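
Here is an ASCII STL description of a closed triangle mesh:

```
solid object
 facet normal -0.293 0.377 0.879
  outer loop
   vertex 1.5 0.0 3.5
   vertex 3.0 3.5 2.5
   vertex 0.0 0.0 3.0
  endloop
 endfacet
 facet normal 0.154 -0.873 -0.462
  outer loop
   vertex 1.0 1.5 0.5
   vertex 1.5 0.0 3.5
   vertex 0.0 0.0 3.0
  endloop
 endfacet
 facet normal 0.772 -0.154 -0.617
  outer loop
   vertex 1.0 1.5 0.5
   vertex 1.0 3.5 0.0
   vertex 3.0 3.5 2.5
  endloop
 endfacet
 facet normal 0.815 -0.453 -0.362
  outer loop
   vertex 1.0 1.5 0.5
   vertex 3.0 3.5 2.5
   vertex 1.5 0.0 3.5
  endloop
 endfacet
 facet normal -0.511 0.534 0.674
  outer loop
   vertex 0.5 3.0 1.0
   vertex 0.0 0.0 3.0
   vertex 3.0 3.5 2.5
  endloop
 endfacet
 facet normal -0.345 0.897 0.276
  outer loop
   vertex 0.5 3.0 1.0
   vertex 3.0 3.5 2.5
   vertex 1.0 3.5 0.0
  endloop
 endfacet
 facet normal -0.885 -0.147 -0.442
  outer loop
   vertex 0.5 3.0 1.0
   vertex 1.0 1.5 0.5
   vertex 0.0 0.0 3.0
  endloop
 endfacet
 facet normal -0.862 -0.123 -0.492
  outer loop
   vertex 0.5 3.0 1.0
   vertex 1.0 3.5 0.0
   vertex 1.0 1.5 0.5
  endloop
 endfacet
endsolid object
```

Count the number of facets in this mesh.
8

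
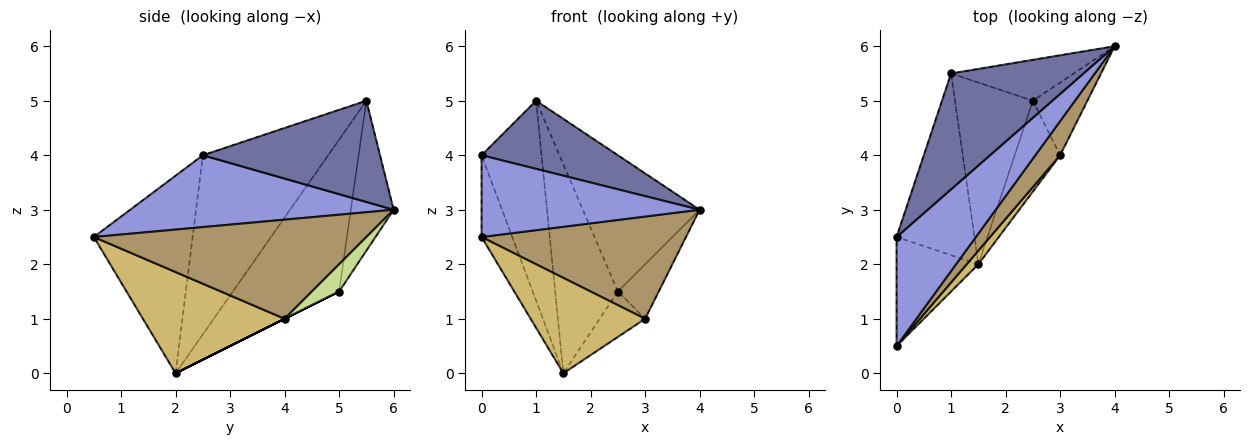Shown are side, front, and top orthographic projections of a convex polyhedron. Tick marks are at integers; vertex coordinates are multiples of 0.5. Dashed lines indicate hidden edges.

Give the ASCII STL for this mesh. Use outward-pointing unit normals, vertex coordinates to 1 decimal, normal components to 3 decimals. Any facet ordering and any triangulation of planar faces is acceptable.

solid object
 facet normal 0.550 -0.423 0.720
  outer loop
   vertex 1.0 5.5 5.0
   vertex 0.0 2.5 4.0
   vertex 4.0 6.0 3.0
  endloop
 endfacet
 facet normal -0.840 0.402 -0.365
  outer loop
   vertex 1.5 2.0 0.0
   vertex 0.0 2.5 4.0
   vertex 1.0 5.5 5.0
  endloop
 endfacet
 facet normal 0.587 -0.486 0.648
  outer loop
   vertex 0.0 0.5 2.5
   vertex 4.0 6.0 3.0
   vertex 0.0 2.5 4.0
  endloop
 endfacet
 facet normal -0.888 0.276 -0.368
  outer loop
   vertex 0.0 0.5 2.5
   vertex 0.0 2.5 4.0
   vertex 1.5 2.0 0.0
  endloop
 endfacet
 facet normal -0.331 0.904 -0.271
  outer loop
   vertex 2.5 5.0 1.5
   vertex 1.0 5.5 5.0
   vertex 4.0 6.0 3.0
  endloop
 endfacet
 facet normal -0.788 0.465 -0.404
  outer loop
   vertex 2.5 5.0 1.5
   vertex 1.5 2.0 0.0
   vertex 1.0 5.5 5.0
  endloop
 endfacet
 facet normal 0.371 0.557 -0.743
  outer loop
   vertex 3.0 4.0 1.0
   vertex 2.5 5.0 1.5
   vertex 4.0 6.0 3.0
  endloop
 endfacet
 facet normal 0.000 0.447 -0.894
  outer loop
   vertex 3.0 4.0 1.0
   vertex 1.5 2.0 0.0
   vertex 2.5 5.0 1.5
  endloop
 endfacet
 facet normal 0.784 -0.588 0.196
  outer loop
   vertex 3.0 4.0 1.0
   vertex 4.0 6.0 3.0
   vertex 0.0 0.5 2.5
  endloop
 endfacet
 facet normal 0.775 -0.626 0.089
  outer loop
   vertex 3.0 4.0 1.0
   vertex 0.0 0.5 2.5
   vertex 1.5 2.0 0.0
  endloop
 endfacet
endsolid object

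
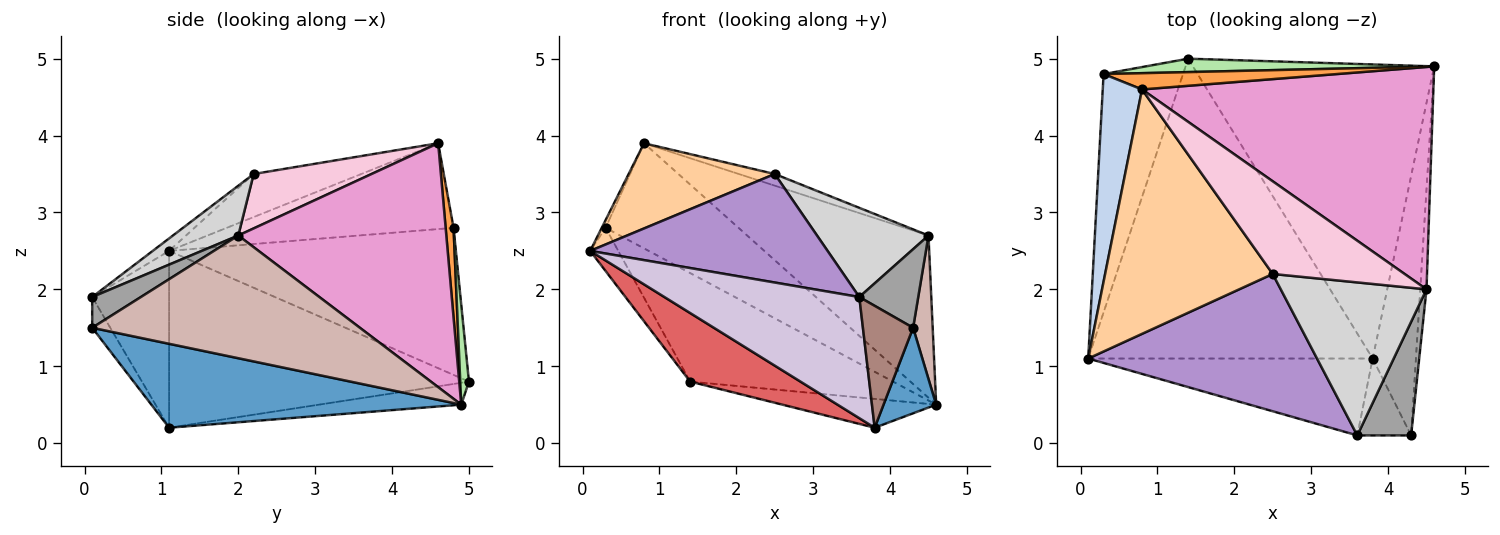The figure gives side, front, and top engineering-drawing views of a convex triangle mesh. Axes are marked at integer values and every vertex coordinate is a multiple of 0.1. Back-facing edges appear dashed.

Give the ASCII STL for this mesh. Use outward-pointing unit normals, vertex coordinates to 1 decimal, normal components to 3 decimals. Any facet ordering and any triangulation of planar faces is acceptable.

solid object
 facet normal 0.879 -0.149 -0.453
  outer loop
   vertex 3.8 1.1 0.2
   vertex 4.6 4.9 0.5
   vertex 4.3 0.1 1.5
  endloop
 endfacet
 facet normal -0.909 0.015 0.416
  outer loop
   vertex 0.3 4.8 2.8
   vertex 0.1 1.1 2.5
   vertex 0.8 4.6 3.9
  endloop
 endfacet
 facet normal 0.059 0.987 0.153
  outer loop
   vertex 0.3 4.8 2.8
   vertex 0.8 4.6 3.9
   vertex 4.6 4.9 0.5
  endloop
 endfacet
 facet normal -0.236 -0.320 0.918
  outer loop
   vertex 2.5 2.2 3.5
   vertex 0.8 4.6 3.9
   vertex 0.1 1.1 2.5
  endloop
 endfacet
 facet normal -0.090 0.097 -0.991
  outer loop
   vertex 1.4 5.0 0.8
   vertex 4.6 4.9 0.5
   vertex 3.8 1.1 0.2
  endloop
 endfacet
 facet normal 0.042 0.992 0.123
  outer loop
   vertex 1.4 5.0 0.8
   vertex 0.3 4.8 2.8
   vertex 4.6 4.9 0.5
  endloop
 endfacet
 facet normal -0.518 -0.191 -0.834
  outer loop
   vertex 1.4 5.0 0.8
   vertex 3.8 1.1 0.2
   vertex 0.1 1.1 2.5
  endloop
 endfacet
 facet normal -0.877 0.086 -0.474
  outer loop
   vertex 1.4 5.0 0.8
   vertex 0.1 1.1 2.5
   vertex 0.3 4.8 2.8
  endloop
 endfacet
 facet normal -0.043 -0.620 0.784
  outer loop
   vertex 3.6 0.1 1.9
   vertex 2.5 2.2 3.5
   vertex 0.1 1.1 2.5
  endloop
 endfacet
 facet normal -0.316 -0.801 -0.508
  outer loop
   vertex 3.6 0.1 1.9
   vertex 0.1 1.1 2.5
   vertex 3.8 1.1 0.2
  endloop
 endfacet
 facet normal -0.292 -0.809 -0.510
  outer loop
   vertex 3.6 0.1 1.9
   vertex 3.8 1.1 0.2
   vertex 4.3 0.1 1.5
  endloop
 endfacet
 facet normal 0.996 -0.073 -0.051
  outer loop
   vertex 4.5 2.0 2.7
   vertex 4.3 0.1 1.5
   vertex 4.6 4.9 0.5
  endloop
 endfacet
 facet normal 0.560 0.488 0.669
  outer loop
   vertex 4.5 2.0 2.7
   vertex 4.6 4.9 0.5
   vertex 0.8 4.6 3.9
  endloop
 endfacet
 facet normal 0.379 0.115 0.918
  outer loop
   vertex 4.5 2.0 2.7
   vertex 0.8 4.6 3.9
   vertex 2.5 2.2 3.5
  endloop
 endfacet
 facet normal 0.425 -0.515 0.744
  outer loop
   vertex 4.5 2.0 2.7
   vertex 3.6 0.1 1.9
   vertex 4.3 0.1 1.5
  endloop
 endfacet
 facet normal 0.283 -0.483 0.829
  outer loop
   vertex 4.5 2.0 2.7
   vertex 2.5 2.2 3.5
   vertex 3.6 0.1 1.9
  endloop
 endfacet
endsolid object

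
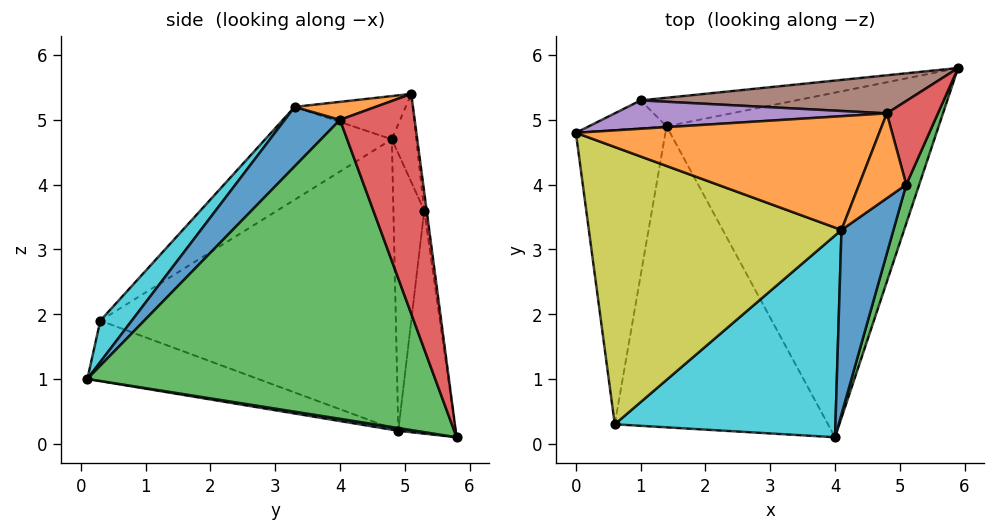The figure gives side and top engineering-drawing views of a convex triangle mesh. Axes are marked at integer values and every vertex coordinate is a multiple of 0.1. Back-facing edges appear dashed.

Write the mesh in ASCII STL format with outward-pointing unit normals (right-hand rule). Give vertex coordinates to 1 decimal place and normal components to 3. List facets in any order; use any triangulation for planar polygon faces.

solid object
 facet normal 0.010 -0.159 -0.987
  outer loop
   vertex 1.4 4.9 0.2
   vertex 5.9 5.8 0.1
   vertex 4.0 0.1 1.0
  endloop
 endfacet
 facet normal -0.141 -0.055 0.989
  outer loop
   vertex 4.1 3.3 5.2
   vertex 4.8 5.1 5.4
   vertex 0.0 4.8 4.7
  endloop
 endfacet
 facet normal -0.578 0.800 -0.162
  outer loop
   vertex 1.0 5.3 3.6
   vertex 1.4 4.9 0.2
   vertex 0.0 4.8 4.7
  endloop
 endfacet
 facet normal -0.197 0.971 -0.137
  outer loop
   vertex 1.0 5.3 3.6
   vertex 5.9 5.8 0.1
   vertex 1.4 4.9 0.2
  endloop
 endfacet
 facet normal -0.107 0.938 0.329
  outer loop
   vertex 1.0 5.3 3.6
   vertex 0.0 4.8 4.7
   vertex 4.8 5.1 5.4
  endloop
 endfacet
 facet normal -0.009 0.992 0.129
  outer loop
   vertex 1.0 5.3 3.6
   vertex 4.8 5.1 5.4
   vertex 5.9 5.8 0.1
  endloop
 endfacet
 facet normal -0.954 0.057 -0.295
  outer loop
   vertex 0.6 0.3 1.9
   vertex 0.0 4.8 4.7
   vertex 1.4 4.9 0.2
  endloop
 endfacet
 facet normal -0.261 -0.294 -0.919
  outer loop
   vertex 0.6 0.3 1.9
   vertex 1.4 4.9 0.2
   vertex 4.0 0.1 1.0
  endloop
 endfacet
 facet normal -0.292 -0.533 0.794
  outer loop
   vertex 0.6 0.3 1.9
   vertex 4.1 3.3 5.2
   vertex 0.0 4.8 4.7
  endloop
 endfacet
 facet normal 0.112 -0.792 0.601
  outer loop
   vertex 0.6 0.3 1.9
   vertex 4.0 0.1 1.0
   vertex 4.1 3.3 5.2
  endloop
 endfacet
 facet normal 0.563 -0.664 0.492
  outer loop
   vertex 5.1 4.0 5.0
   vertex 4.1 3.3 5.2
   vertex 4.0 0.1 1.0
  endloop
 endfacet
 facet normal 0.347 -0.236 0.908
  outer loop
   vertex 5.1 4.0 5.0
   vertex 4.8 5.1 5.4
   vertex 4.1 3.3 5.2
  endloop
 endfacet
 facet normal 0.950 -0.310 0.041
  outer loop
   vertex 5.1 4.0 5.0
   vertex 4.0 0.1 1.0
   vertex 5.9 5.8 0.1
  endloop
 endfacet
 facet normal 0.958 0.180 0.223
  outer loop
   vertex 5.1 4.0 5.0
   vertex 5.9 5.8 0.1
   vertex 4.8 5.1 5.4
  endloop
 endfacet
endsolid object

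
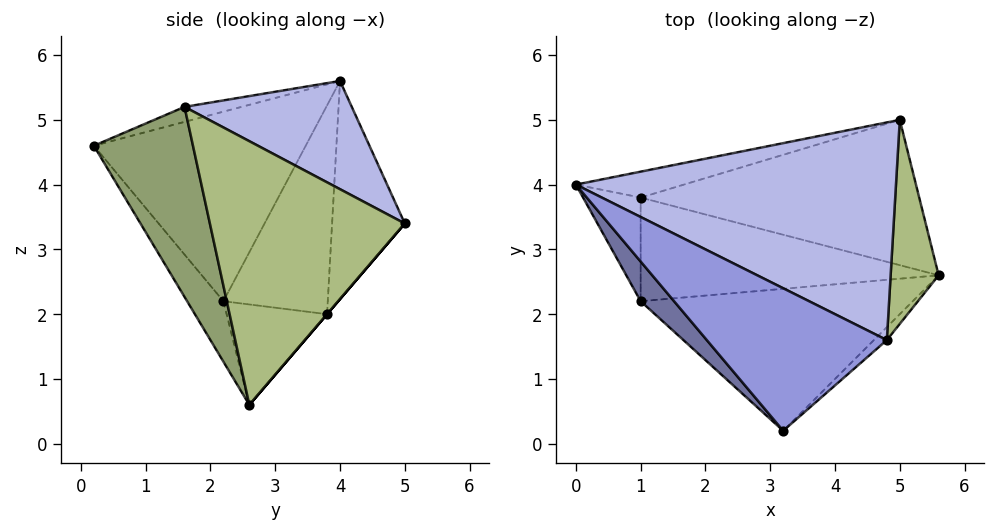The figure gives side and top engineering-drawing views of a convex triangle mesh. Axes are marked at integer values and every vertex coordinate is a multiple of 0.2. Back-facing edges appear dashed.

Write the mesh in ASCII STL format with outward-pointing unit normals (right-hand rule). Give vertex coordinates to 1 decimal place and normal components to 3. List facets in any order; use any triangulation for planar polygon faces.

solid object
 facet normal -0.741 -0.659 0.131
  outer loop
   vertex 1.0 2.2 2.2
   vertex 3.2 0.2 4.6
   vertex 0.0 4.0 5.6
  endloop
 endfacet
 facet normal -0.125 -0.816 -0.565
  outer loop
   vertex 1.0 2.2 2.2
   vertex 5.6 2.6 0.6
   vertex 3.2 0.2 4.6
  endloop
 endfacet
 facet normal -0.079 -0.315 0.946
  outer loop
   vertex 4.8 1.6 5.2
   vertex 0.0 4.0 5.6
   vertex 3.2 0.2 4.6
  endloop
 endfacet
 facet normal 0.288 0.435 0.853
  outer loop
   vertex 4.8 1.6 5.2
   vertex 5.0 5.0 3.4
   vertex 0.0 4.0 5.6
  endloop
 endfacet
 facet normal 0.667 -0.743 -0.046
  outer loop
   vertex 4.8 1.6 5.2
   vertex 3.2 0.2 4.6
   vertex 5.6 2.6 0.6
  endloop
 endfacet
 facet normal 0.983 0.037 0.179
  outer loop
   vertex 4.8 1.6 5.2
   vertex 5.6 2.6 0.6
   vertex 5.0 5.0 3.4
  endloop
 endfacet
 facet normal 0.000 0.759 -0.651
  outer loop
   vertex 1.0 3.8 2.0
   vertex 5.0 5.0 3.4
   vertex 5.6 2.6 0.6
  endloop
 endfacet
 facet normal -0.317 -0.118 -0.941
  outer loop
   vertex 1.0 3.8 2.0
   vertex 5.6 2.6 0.6
   vertex 1.0 2.2 2.2
  endloop
 endfacet
 facet normal -0.246 0.962 -0.122
  outer loop
   vertex 1.0 3.8 2.0
   vertex 0.0 4.0 5.6
   vertex 5.0 5.0 3.4
  endloop
 endfacet
 facet normal -0.963 -0.033 -0.266
  outer loop
   vertex 1.0 3.8 2.0
   vertex 1.0 2.2 2.2
   vertex 0.0 4.0 5.6
  endloop
 endfacet
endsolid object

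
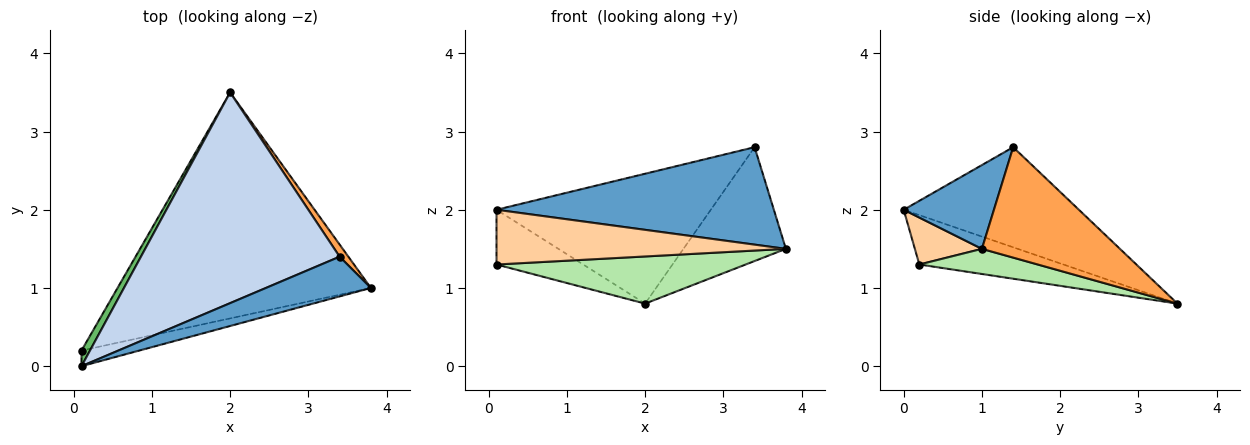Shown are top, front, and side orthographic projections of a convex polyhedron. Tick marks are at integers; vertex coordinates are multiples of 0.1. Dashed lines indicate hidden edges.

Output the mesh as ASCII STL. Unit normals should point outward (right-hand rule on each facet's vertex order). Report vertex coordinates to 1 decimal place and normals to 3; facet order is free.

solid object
 facet normal 0.288 -0.887 0.362
  outer loop
   vertex 3.4 1.4 2.8
   vertex 0.1 0.0 2.0
   vertex 3.8 1.0 1.5
  endloop
 endfacet
 facet normal -0.394 0.482 0.782
  outer loop
   vertex 3.4 1.4 2.8
   vertex 2.0 3.5 0.8
   vertex 0.1 0.0 2.0
  endloop
 endfacet
 facet normal 0.801 0.595 0.064
  outer loop
   vertex 3.4 1.4 2.8
   vertex 3.8 1.0 1.5
   vertex 2.0 3.5 0.8
  endloop
 endfacet
 facet normal 0.217 -0.939 -0.268
  outer loop
   vertex 0.1 0.2 1.3
   vertex 3.8 1.0 1.5
   vertex 0.1 0.0 2.0
  endloop
 endfacet
 facet normal -0.848 0.510 0.146
  outer loop
   vertex 0.1 0.2 1.3
   vertex 0.1 0.0 2.0
   vertex 2.0 3.5 0.8
  endloop
 endfacet
 facet normal 0.097 -0.203 -0.974
  outer loop
   vertex 0.1 0.2 1.3
   vertex 2.0 3.5 0.8
   vertex 3.8 1.0 1.5
  endloop
 endfacet
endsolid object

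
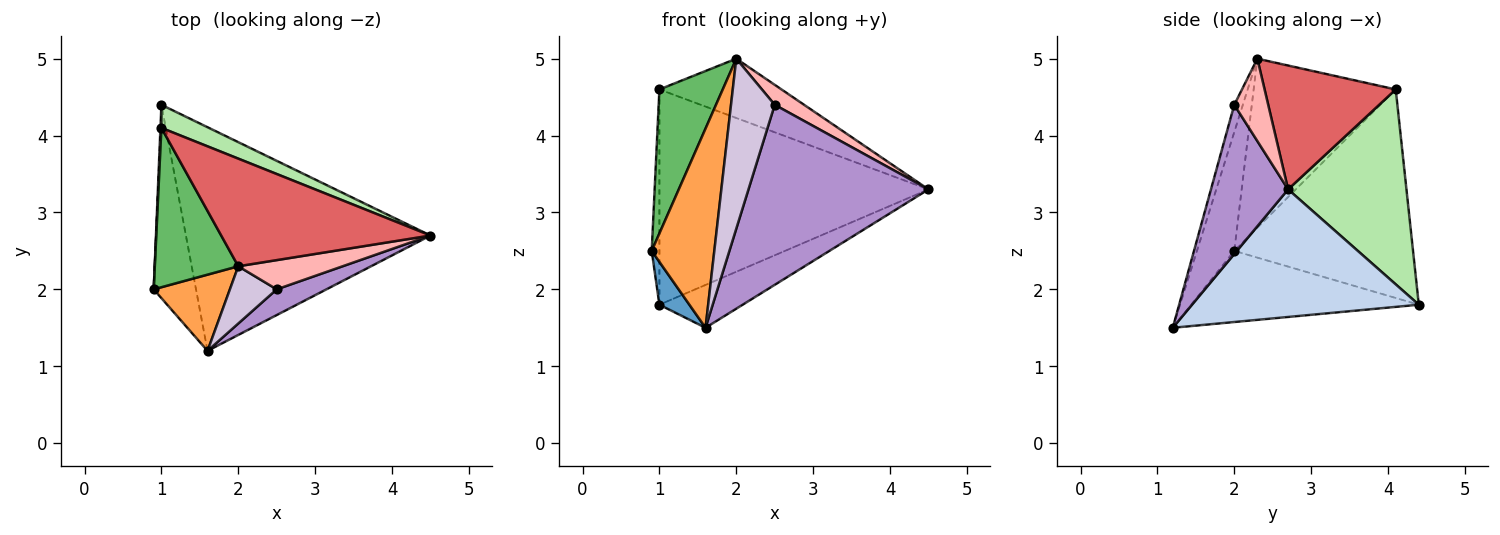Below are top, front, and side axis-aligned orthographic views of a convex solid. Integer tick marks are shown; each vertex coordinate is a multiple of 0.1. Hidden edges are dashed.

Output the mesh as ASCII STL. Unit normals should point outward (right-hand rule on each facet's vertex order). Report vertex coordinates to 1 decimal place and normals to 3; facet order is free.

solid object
 facet normal -0.854 -0.113 -0.508
  outer loop
   vertex 1.6 1.2 1.5
   vertex 0.9 2.0 2.5
   vertex 1.0 4.4 1.8
  endloop
 endfacet
 facet normal 0.456 0.167 -0.874
  outer loop
   vertex 1.6 1.2 1.5
   vertex 1.0 4.4 1.8
   vertex 4.5 2.7 3.3
  endloop
 endfacet
 facet normal -0.487 -0.816 0.312
  outer loop
   vertex 1.6 1.2 1.5
   vertex 2.0 2.3 5.0
   vertex 0.9 2.0 2.5
  endloop
 endfacet
 facet normal -0.999 0.043 0.005
  outer loop
   vertex 1.0 4.1 4.6
   vertex 1.0 4.4 1.8
   vertex 0.9 2.0 2.5
  endloop
 endfacet
 facet normal -0.833 -0.371 0.411
  outer loop
   vertex 1.0 4.1 4.6
   vertex 0.9 2.0 2.5
   vertex 2.0 2.3 5.0
  endloop
 endfacet
 facet normal 0.401 0.911 0.098
  outer loop
   vertex 1.0 4.1 4.6
   vertex 4.5 2.7 3.3
   vertex 1.0 4.4 1.8
  endloop
 endfacet
 facet normal 0.460 0.428 0.778
  outer loop
   vertex 1.0 4.1 4.6
   vertex 2.0 2.3 5.0
   vertex 4.5 2.7 3.3
  endloop
 endfacet
 facet normal 0.546 -0.473 0.691
  outer loop
   vertex 2.5 2.0 4.4
   vertex 4.5 2.7 3.3
   vertex 2.0 2.3 5.0
  endloop
 endfacet
 facet normal 0.391 -0.911 0.130
  outer loop
   vertex 2.5 2.0 4.4
   vertex 1.6 1.2 1.5
   vertex 4.5 2.7 3.3
  endloop
 endfacet
 facet normal -0.183 -0.932 0.314
  outer loop
   vertex 2.5 2.0 4.4
   vertex 2.0 2.3 5.0
   vertex 1.6 1.2 1.5
  endloop
 endfacet
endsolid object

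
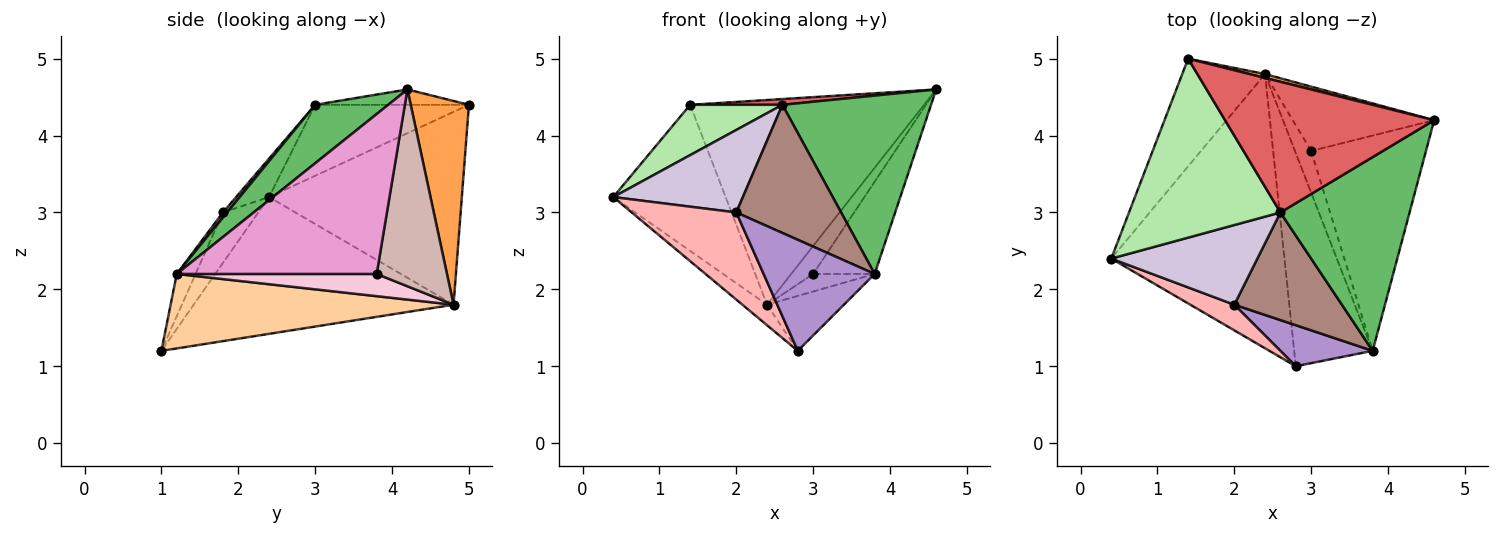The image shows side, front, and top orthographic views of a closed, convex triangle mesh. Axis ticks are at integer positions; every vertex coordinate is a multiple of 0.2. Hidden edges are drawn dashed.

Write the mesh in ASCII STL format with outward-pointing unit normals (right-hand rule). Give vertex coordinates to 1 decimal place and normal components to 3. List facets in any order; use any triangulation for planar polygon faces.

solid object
 facet normal -0.619 0.059 -0.783
  outer loop
   vertex 2.4 4.8 1.8
   vertex 2.8 1.0 1.2
   vertex 0.4 2.4 3.2
  endloop
 endfacet
 facet normal -0.810 0.472 -0.348
  outer loop
   vertex 2.4 4.8 1.8
   vertex 0.4 2.4 3.2
   vertex 1.4 5.0 4.4
  endloop
 endfacet
 facet normal 0.241 0.970 0.018
  outer loop
   vertex 2.4 4.8 1.8
   vertex 1.4 5.0 4.4
   vertex 4.6 4.2 4.6
  endloop
 endfacet
 facet normal 0.676 0.184 -0.713
  outer loop
   vertex 3.8 1.2 2.2
   vertex 2.8 1.0 1.2
   vertex 2.4 4.8 1.8
  endloop
 endfacet
 facet normal 0.316 -0.643 0.698
  outer loop
   vertex 2.6 3.0 4.4
   vertex 3.8 1.2 2.2
   vertex 4.6 4.2 4.6
  endloop
 endfacet
 facet normal -0.411 -0.247 0.877
  outer loop
   vertex 2.6 3.0 4.4
   vertex 1.4 5.0 4.4
   vertex 0.4 2.4 3.2
  endloop
 endfacet
 facet normal -0.073 -0.044 0.996
  outer loop
   vertex 2.6 3.0 4.4
   vertex 4.6 4.2 4.6
   vertex 1.4 5.0 4.4
  endloop
 endfacet
 facet normal -0.309 -0.913 0.268
  outer loop
   vertex 2.0 1.8 3.0
   vertex 0.4 2.4 3.2
   vertex 2.8 1.0 1.2
  endloop
 endfacet
 facet normal -0.157 -0.926 0.342
  outer loop
   vertex 2.0 1.8 3.0
   vertex 2.8 1.0 1.2
   vertex 3.8 1.2 2.2
  endloop
 endfacet
 facet normal -0.180 -0.707 0.683
  outer loop
   vertex 2.0 1.8 3.0
   vertex 2.6 3.0 4.4
   vertex 0.4 2.4 3.2
  endloop
 endfacet
 facet normal 0.031 -0.765 0.643
  outer loop
   vertex 2.0 1.8 3.0
   vertex 3.8 1.2 2.2
   vertex 2.6 3.0 4.4
  endloop
 endfacet
 facet normal 0.787 0.246 -0.566
  outer loop
   vertex 3.0 3.8 2.2
   vertex 2.4 4.8 1.8
   vertex 4.6 4.2 4.6
  endloop
 endfacet
 facet normal 0.788 0.242 -0.566
  outer loop
   vertex 3.0 3.8 2.2
   vertex 4.6 4.2 4.6
   vertex 3.8 1.2 2.2
  endloop
 endfacet
 facet normal 0.784 0.241 -0.573
  outer loop
   vertex 3.0 3.8 2.2
   vertex 3.8 1.2 2.2
   vertex 2.4 4.8 1.8
  endloop
 endfacet
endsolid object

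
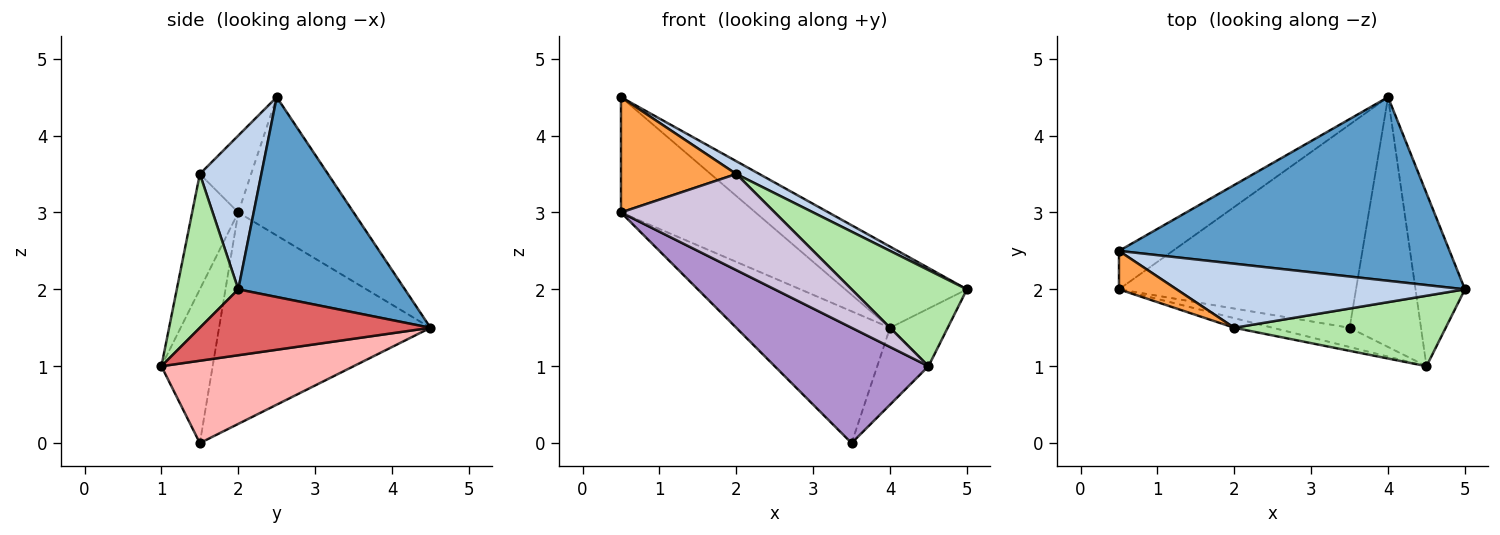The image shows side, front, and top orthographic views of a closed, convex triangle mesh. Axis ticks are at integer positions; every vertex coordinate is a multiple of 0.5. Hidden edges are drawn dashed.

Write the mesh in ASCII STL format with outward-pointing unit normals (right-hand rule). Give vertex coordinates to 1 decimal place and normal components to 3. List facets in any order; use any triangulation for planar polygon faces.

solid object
 facet normal 0.484 0.354 0.800
  outer loop
   vertex 4.0 4.5 1.5
   vertex 0.5 2.5 4.5
   vertex 5.0 2.0 2.0
  endloop
 endfacet
 facet normal 0.463 -0.174 0.869
  outer loop
   vertex 2.0 1.5 3.5
   vertex 5.0 2.0 2.0
   vertex 0.5 2.5 4.5
  endloop
 endfacet
 facet normal -0.389 -0.874 0.291
  outer loop
   vertex 0.5 2.0 3.0
   vertex 2.0 1.5 3.5
   vertex 0.5 2.5 4.5
  endloop
 endfacet
 facet normal -0.631 0.736 -0.245
  outer loop
   vertex 0.5 2.0 3.0
   vertex 0.5 2.5 4.5
   vertex 4.0 4.5 1.5
  endloop
 endfacet
 facet normal -0.599 0.436 -0.672
  outer loop
   vertex 0.5 2.0 3.0
   vertex 4.0 4.5 1.5
   vertex 3.5 1.5 0.0
  endloop
 endfacet
 facet normal 0.395 -0.741 0.543
  outer loop
   vertex 4.5 1.0 1.0
   vertex 5.0 2.0 2.0
   vertex 2.0 1.5 3.5
  endloop
 endfacet
 facet normal 0.784 0.196 -0.588
  outer loop
   vertex 4.5 1.0 1.0
   vertex 4.0 4.5 1.5
   vertex 5.0 2.0 2.0
  endloop
 endfacet
 facet normal 0.741 0.198 -0.642
  outer loop
   vertex 4.5 1.0 1.0
   vertex 3.5 1.5 0.0
   vertex 4.0 4.5 1.5
  endloop
 endfacet
 facet normal -0.312 -0.937 -0.156
  outer loop
   vertex 4.5 1.0 1.0
   vertex 0.5 2.0 3.0
   vertex 3.5 1.5 0.0
  endloop
 endfacet
 facet normal -0.286 -0.953 -0.095
  outer loop
   vertex 4.5 1.0 1.0
   vertex 2.0 1.5 3.5
   vertex 0.5 2.0 3.0
  endloop
 endfacet
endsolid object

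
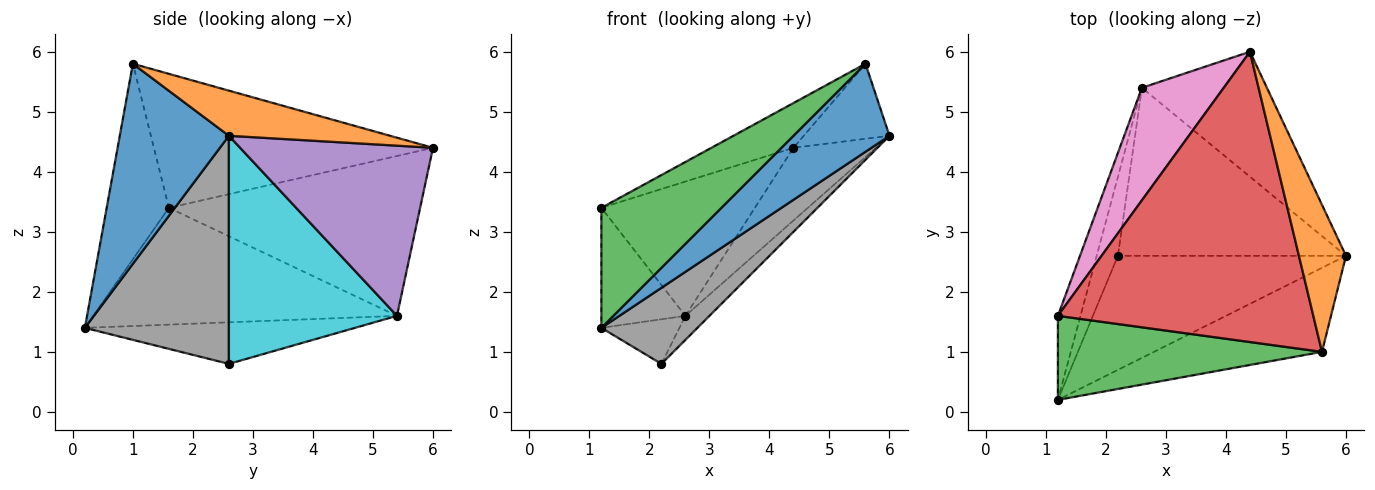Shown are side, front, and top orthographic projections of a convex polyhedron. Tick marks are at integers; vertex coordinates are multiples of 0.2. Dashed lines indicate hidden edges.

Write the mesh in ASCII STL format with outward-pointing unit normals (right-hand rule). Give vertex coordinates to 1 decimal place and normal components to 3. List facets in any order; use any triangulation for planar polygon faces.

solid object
 facet normal 0.635 -0.559 -0.533
  outer loop
   vertex 5.6 1.0 5.8
   vertex 1.2 0.2 1.4
   vertex 6.0 2.6 4.6
  endloop
 endfacet
 facet normal 0.650 0.346 0.677
  outer loop
   vertex 5.6 1.0 5.8
   vertex 6.0 2.6 4.6
   vertex 4.4 6.0 4.4
  endloop
 endfacet
 facet normal -0.391 -0.754 0.528
  outer loop
   vertex 1.2 1.6 3.4
   vertex 1.2 0.2 1.4
   vertex 5.6 1.0 5.8
  endloop
 endfacet
 facet normal -0.460 0.135 0.877
  outer loop
   vertex 1.2 1.6 3.4
   vertex 5.6 1.0 5.8
   vertex 4.4 6.0 4.4
  endloop
 endfacet
 facet normal 0.762 0.326 -0.560
  outer loop
   vertex 2.6 5.4 1.6
   vertex 4.4 6.0 4.4
   vertex 6.0 2.6 4.6
  endloop
 endfacet
 facet normal -0.947 0.262 -0.183
  outer loop
   vertex 2.6 5.4 1.6
   vertex 1.2 0.2 1.4
   vertex 1.2 1.6 3.4
  endloop
 endfacet
 facet normal -0.782 0.478 0.400
  outer loop
   vertex 2.6 5.4 1.6
   vertex 1.2 1.6 3.4
   vertex 4.4 6.0 4.4
  endloop
 endfacet
 facet normal 0.640 -0.426 -0.640
  outer loop
   vertex 2.2 2.6 0.8
   vertex 6.0 2.6 4.6
   vertex 1.2 0.2 1.4
  endloop
 endfacet
 facet normal -0.862 0.249 -0.441
  outer loop
   vertex 2.2 2.6 0.8
   vertex 1.2 0.2 1.4
   vertex 2.6 5.4 1.6
  endloop
 endfacet
 facet normal 0.704 0.101 -0.704
  outer loop
   vertex 2.2 2.6 0.8
   vertex 2.6 5.4 1.6
   vertex 6.0 2.6 4.6
  endloop
 endfacet
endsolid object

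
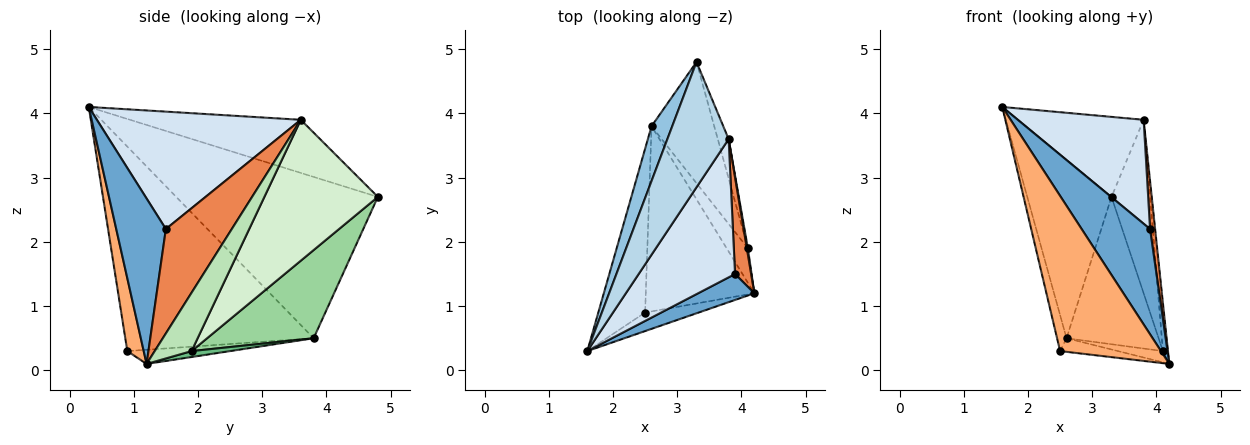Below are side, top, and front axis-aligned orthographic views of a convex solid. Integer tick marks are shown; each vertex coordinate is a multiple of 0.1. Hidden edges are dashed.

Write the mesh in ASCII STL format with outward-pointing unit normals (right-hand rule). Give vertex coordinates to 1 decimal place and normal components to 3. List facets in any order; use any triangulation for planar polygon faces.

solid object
 facet normal 0.576 -0.794 0.196
  outer loop
   vertex 3.9 1.5 2.2
   vertex 1.6 0.3 4.1
   vertex 4.2 1.2 0.1
  endloop
 endfacet
 facet normal -0.916 0.383 0.118
  outer loop
   vertex 2.6 3.8 0.5
   vertex 1.6 0.3 4.1
   vertex 3.3 4.8 2.7
  endloop
 endfacet
 facet normal -0.590 0.435 0.680
  outer loop
   vertex 3.8 3.6 3.9
   vertex 3.3 4.8 2.7
   vertex 1.6 0.3 4.1
  endloop
 endfacet
 facet normal 0.698 -0.430 0.573
  outer loop
   vertex 3.8 3.6 3.9
   vertex 1.6 0.3 4.1
   vertex 3.9 1.5 2.2
  endloop
 endfacet
 facet normal 0.986 -0.076 0.152
  outer loop
   vertex 3.8 3.6 3.9
   vertex 3.9 1.5 2.2
   vertex 4.2 1.2 0.1
  endloop
 endfacet
 facet normal 0.159 -0.980 -0.117
  outer loop
   vertex 2.5 0.9 0.3
   vertex 4.2 1.2 0.1
   vertex 1.6 0.3 4.1
  endloop
 endfacet
 facet normal -0.974 0.049 -0.223
  outer loop
   vertex 2.5 0.9 0.3
   vertex 1.6 0.3 4.1
   vertex 2.6 3.8 0.5
  endloop
 endfacet
 facet normal -0.129 0.073 -0.989
  outer loop
   vertex 2.5 0.9 0.3
   vertex 2.6 3.8 0.5
   vertex 4.2 1.2 0.1
  endloop
 endfacet
 facet normal 0.256 0.299 -0.919
  outer loop
   vertex 4.1 1.9 0.3
   vertex 4.2 1.2 0.1
   vertex 2.6 3.8 0.5
  endloop
 endfacet
 facet normal 0.666 0.576 -0.474
  outer loop
   vertex 4.1 1.9 0.3
   vertex 2.6 3.8 0.5
   vertex 3.3 4.8 2.7
  endloop
 endfacet
 facet normal 0.990 0.136 0.018
  outer loop
   vertex 4.1 1.9 0.3
   vertex 3.8 3.6 3.9
   vertex 4.2 1.2 0.1
  endloop
 endfacet
 facet normal 0.944 0.321 -0.073
  outer loop
   vertex 4.1 1.9 0.3
   vertex 3.3 4.8 2.7
   vertex 3.8 3.6 3.9
  endloop
 endfacet
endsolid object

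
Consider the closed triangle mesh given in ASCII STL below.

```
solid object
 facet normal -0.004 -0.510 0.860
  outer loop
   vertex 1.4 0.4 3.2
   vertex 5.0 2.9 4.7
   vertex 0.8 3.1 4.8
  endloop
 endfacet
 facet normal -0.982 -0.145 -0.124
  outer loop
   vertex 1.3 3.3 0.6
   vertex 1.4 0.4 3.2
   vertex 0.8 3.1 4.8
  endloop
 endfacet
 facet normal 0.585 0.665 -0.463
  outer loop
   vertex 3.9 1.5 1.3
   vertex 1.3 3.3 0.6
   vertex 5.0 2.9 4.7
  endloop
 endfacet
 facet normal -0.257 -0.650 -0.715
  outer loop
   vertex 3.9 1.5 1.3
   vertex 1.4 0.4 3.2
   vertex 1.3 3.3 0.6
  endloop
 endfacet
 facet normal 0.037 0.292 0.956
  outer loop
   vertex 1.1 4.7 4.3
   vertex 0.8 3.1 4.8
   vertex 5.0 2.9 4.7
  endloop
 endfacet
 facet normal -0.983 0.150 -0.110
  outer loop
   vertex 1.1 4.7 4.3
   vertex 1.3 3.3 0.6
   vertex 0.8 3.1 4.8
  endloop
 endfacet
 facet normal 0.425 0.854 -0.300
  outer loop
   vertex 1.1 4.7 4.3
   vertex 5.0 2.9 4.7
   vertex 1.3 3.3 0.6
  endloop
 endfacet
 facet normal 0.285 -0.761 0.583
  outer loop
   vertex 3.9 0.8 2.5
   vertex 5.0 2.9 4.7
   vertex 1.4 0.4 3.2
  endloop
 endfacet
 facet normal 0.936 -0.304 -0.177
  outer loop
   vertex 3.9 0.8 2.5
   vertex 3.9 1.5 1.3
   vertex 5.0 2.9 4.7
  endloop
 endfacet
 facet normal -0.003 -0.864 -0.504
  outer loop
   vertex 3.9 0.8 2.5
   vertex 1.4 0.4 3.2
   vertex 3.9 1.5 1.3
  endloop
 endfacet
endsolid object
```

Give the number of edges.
15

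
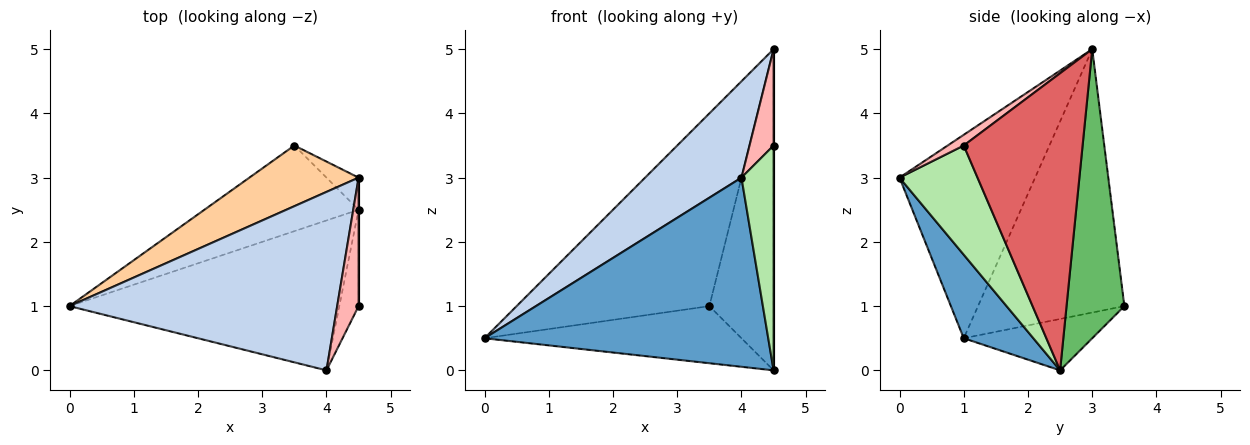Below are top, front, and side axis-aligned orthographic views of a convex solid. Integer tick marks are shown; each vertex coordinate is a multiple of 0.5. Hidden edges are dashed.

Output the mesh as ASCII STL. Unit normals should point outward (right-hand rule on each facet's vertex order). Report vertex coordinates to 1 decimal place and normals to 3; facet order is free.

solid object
 facet normal 0.189 -0.770 -0.610
  outer loop
   vertex 4.0 0.0 3.0
   vertex 0.0 1.0 0.5
   vertex 4.5 2.5 0.0
  endloop
 endfacet
 facet normal -0.556 -0.395 0.731
  outer loop
   vertex 4.5 3.0 5.0
   vertex 0.0 1.0 0.5
   vertex 4.0 0.0 3.0
  endloop
 endfacet
 facet normal -0.267 0.535 -0.802
  outer loop
   vertex 3.5 3.5 1.0
   vertex 4.5 2.5 0.0
   vertex 0.0 1.0 0.5
  endloop
 endfacet
 facet normal -0.587 0.773 0.243
  outer loop
   vertex 3.5 3.5 1.0
   vertex 0.0 1.0 0.5
   vertex 4.5 3.0 5.0
  endloop
 endfacet
 facet normal 0.667 0.741 -0.074
  outer loop
   vertex 3.5 3.5 1.0
   vertex 4.5 3.0 5.0
   vertex 4.5 2.5 0.0
  endloop
 endfacet
 facet normal 0.913 -0.376 -0.161
  outer loop
   vertex 4.5 1.0 3.5
   vertex 4.0 0.0 3.0
   vertex 4.5 2.5 0.0
  endloop
 endfacet
 facet normal 1.000 0.000 0.000
  outer loop
   vertex 4.5 1.0 3.5
   vertex 4.5 2.5 0.0
   vertex 4.5 3.0 5.0
  endloop
 endfacet
 facet normal 0.371 -0.557 0.743
  outer loop
   vertex 4.5 1.0 3.5
   vertex 4.5 3.0 5.0
   vertex 4.0 0.0 3.0
  endloop
 endfacet
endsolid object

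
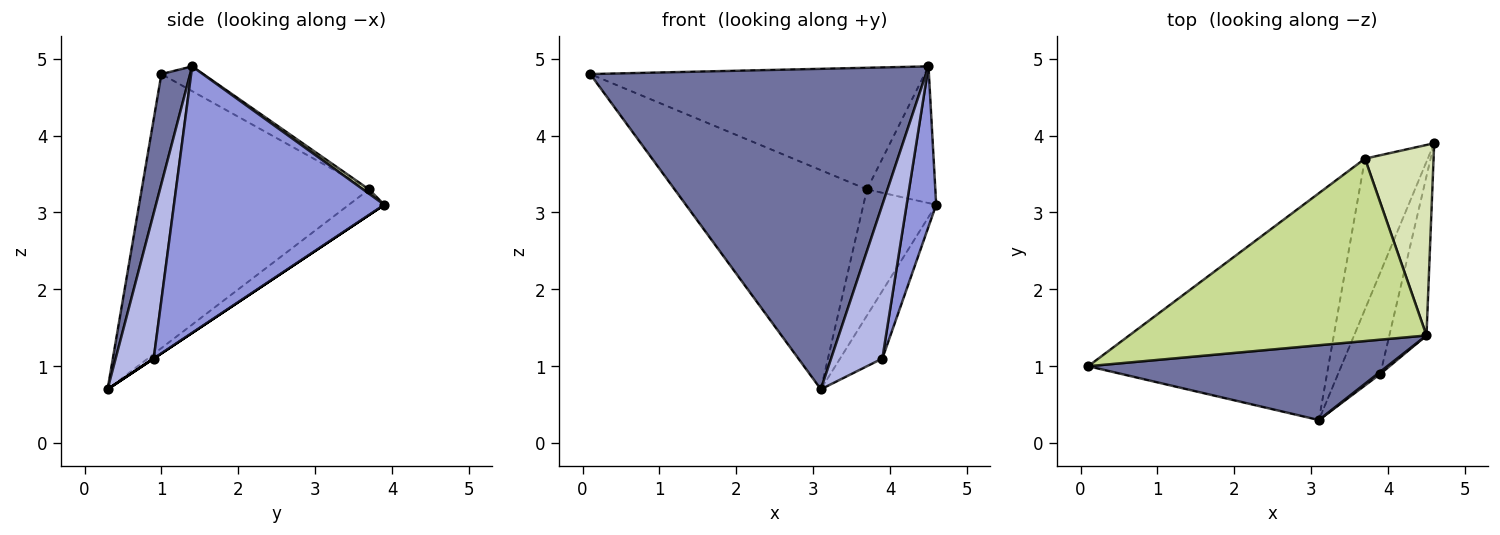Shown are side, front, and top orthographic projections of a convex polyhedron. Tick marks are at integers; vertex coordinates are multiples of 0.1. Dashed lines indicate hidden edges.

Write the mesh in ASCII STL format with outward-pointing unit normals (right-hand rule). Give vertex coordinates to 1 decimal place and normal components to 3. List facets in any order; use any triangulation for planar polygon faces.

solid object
 facet normal 0.083 -0.970 0.226
  outer loop
   vertex 4.5 1.4 4.9
   vertex 0.1 1.0 4.8
   vertex 3.1 0.3 0.7
  endloop
 endfacet
 facet normal 0.000 0.555 -0.832
  outer loop
   vertex 3.9 0.9 1.1
   vertex 3.1 0.3 0.7
   vertex 4.6 3.9 3.1
  endloop
 endfacet
 facet normal 0.981 -0.138 -0.137
  outer loop
   vertex 3.9 0.9 1.1
   vertex 4.6 3.9 3.1
   vertex 4.5 1.4 4.9
  endloop
 endfacet
 facet normal 0.596 -0.803 0.011
  outer loop
   vertex 3.9 0.9 1.1
   vertex 4.5 1.4 4.9
   vertex 3.1 0.3 0.7
  endloop
 endfacet
 facet normal -0.634 0.537 -0.556
  outer loop
   vertex 3.7 3.7 3.3
   vertex 3.1 0.3 0.7
   vertex 0.1 1.0 4.8
  endloop
 endfacet
 facet normal -0.299 0.612 -0.732
  outer loop
   vertex 3.7 3.7 3.3
   vertex 4.6 3.9 3.1
   vertex 3.1 0.3 0.7
  endloop
 endfacet
 facet normal -0.069 0.553 0.830
  outer loop
   vertex 3.7 3.7 3.3
   vertex 0.1 1.0 4.8
   vertex 4.5 1.4 4.9
  endloop
 endfacet
 facet normal 0.051 0.582 0.811
  outer loop
   vertex 3.7 3.7 3.3
   vertex 4.5 1.4 4.9
   vertex 4.6 3.9 3.1
  endloop
 endfacet
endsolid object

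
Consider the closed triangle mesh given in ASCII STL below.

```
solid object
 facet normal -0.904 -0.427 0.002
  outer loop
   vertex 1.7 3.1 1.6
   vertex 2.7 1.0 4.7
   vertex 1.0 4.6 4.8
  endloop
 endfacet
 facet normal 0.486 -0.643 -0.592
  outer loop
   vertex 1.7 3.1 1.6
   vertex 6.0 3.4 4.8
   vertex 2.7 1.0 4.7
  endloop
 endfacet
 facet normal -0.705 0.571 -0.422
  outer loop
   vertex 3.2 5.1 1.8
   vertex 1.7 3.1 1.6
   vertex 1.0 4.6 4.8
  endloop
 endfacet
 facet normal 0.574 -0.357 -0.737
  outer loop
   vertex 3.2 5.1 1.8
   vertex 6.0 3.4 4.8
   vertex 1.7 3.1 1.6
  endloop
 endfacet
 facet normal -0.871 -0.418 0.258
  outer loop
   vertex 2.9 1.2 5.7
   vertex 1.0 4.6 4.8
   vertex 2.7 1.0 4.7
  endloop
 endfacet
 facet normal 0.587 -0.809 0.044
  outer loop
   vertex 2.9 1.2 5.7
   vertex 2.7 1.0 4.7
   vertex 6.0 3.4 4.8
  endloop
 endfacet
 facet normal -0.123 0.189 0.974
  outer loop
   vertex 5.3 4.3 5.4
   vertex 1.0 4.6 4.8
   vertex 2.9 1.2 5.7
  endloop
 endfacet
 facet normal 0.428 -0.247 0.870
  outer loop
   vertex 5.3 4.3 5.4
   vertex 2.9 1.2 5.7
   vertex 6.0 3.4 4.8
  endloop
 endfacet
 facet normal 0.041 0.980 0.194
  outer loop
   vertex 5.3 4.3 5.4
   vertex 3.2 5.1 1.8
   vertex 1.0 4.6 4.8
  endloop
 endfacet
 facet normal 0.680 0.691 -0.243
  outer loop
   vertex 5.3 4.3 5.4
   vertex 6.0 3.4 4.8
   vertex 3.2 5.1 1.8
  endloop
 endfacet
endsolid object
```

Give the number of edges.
15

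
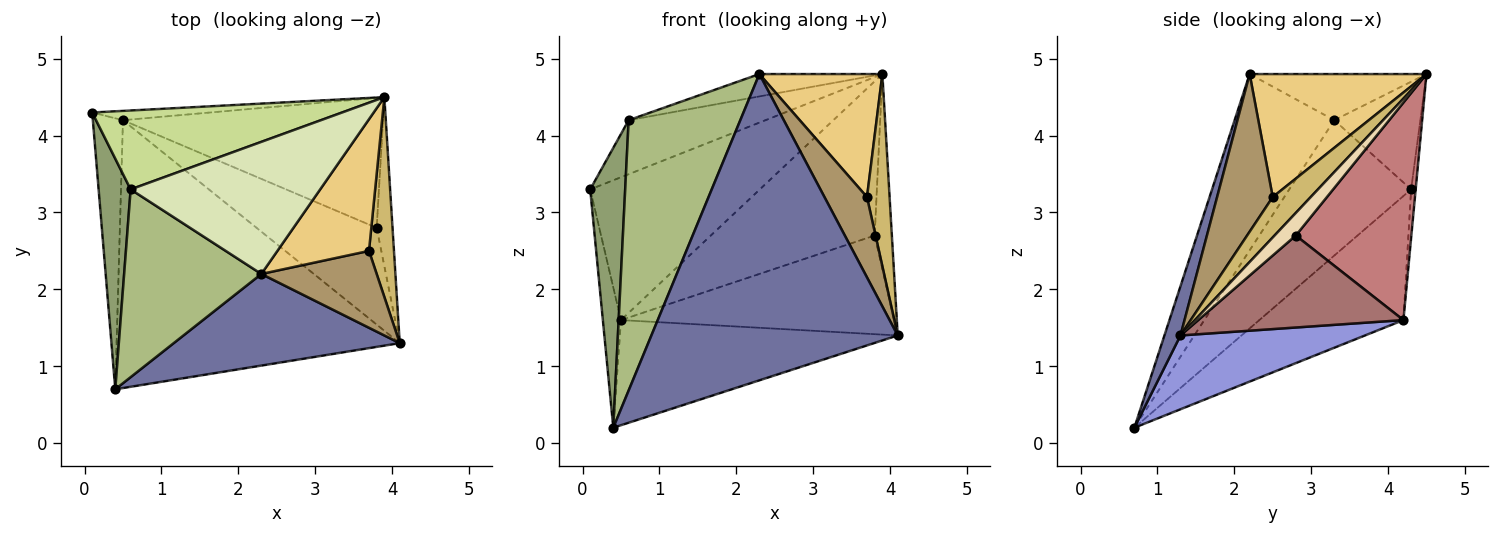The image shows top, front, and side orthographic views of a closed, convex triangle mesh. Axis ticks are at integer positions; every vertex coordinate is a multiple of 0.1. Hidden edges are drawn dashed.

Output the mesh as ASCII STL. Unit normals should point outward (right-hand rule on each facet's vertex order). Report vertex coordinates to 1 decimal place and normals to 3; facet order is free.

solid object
 facet normal 0.062 -0.956 0.286
  outer loop
   vertex 2.3 2.2 4.8
   vertex 0.4 0.7 0.2
   vertex 4.1 1.3 1.4
  endloop
 endfacet
 facet normal -0.965 0.121 -0.234
  outer loop
   vertex 0.5 4.2 1.6
   vertex 0.4 0.7 0.2
   vertex 0.1 4.3 3.3
  endloop
 endfacet
 facet normal 0.236 0.355 -0.905
  outer loop
   vertex 0.5 4.2 1.6
   vertex 4.1 1.3 1.4
   vertex 0.4 0.7 0.2
  endloop
 endfacet
 facet normal -0.027 0.998 -0.065
  outer loop
   vertex 0.5 4.2 1.6
   vertex 0.1 4.3 3.3
   vertex 3.9 4.5 4.8
  endloop
 endfacet
 facet normal -0.937 -0.269 0.222
  outer loop
   vertex 0.6 3.3 4.2
   vertex 0.1 4.3 3.3
   vertex 0.4 0.7 0.2
  endloop
 endfacet
 facet normal -0.591 -0.662 0.460
  outer loop
   vertex 0.6 3.3 4.2
   vertex 0.4 0.7 0.2
   vertex 2.3 2.2 4.8
  endloop
 endfacet
 facet normal -0.335 0.532 0.777
  outer loop
   vertex 0.6 3.3 4.2
   vertex 3.9 4.5 4.8
   vertex 0.1 4.3 3.3
  endloop
 endfacet
 facet normal -0.233 0.162 0.959
  outer loop
   vertex 0.6 3.3 4.2
   vertex 2.3 2.2 4.8
   vertex 3.9 4.5 4.8
  endloop
 endfacet
 facet normal 0.687 -0.525 0.503
  outer loop
   vertex 3.7 2.5 3.2
   vertex 2.3 2.2 4.8
   vertex 4.1 1.3 1.4
  endloop
 endfacet
 facet normal 0.759 -0.452 0.470
  outer loop
   vertex 3.7 2.5 3.2
   vertex 4.1 1.3 1.4
   vertex 3.9 4.5 4.8
  endloop
 endfacet
 facet normal 0.700 -0.487 0.522
  outer loop
   vertex 3.7 2.5 3.2
   vertex 3.9 4.5 4.8
   vertex 2.3 2.2 4.8
  endloop
 endfacet
 facet normal 0.683 0.552 -0.479
  outer loop
   vertex 3.8 2.8 2.7
   vertex 3.9 4.5 4.8
   vertex 4.1 1.3 1.4
  endloop
 endfacet
 facet normal 0.473 0.629 -0.617
  outer loop
   vertex 3.8 2.8 2.7
   vertex 4.1 1.3 1.4
   vertex 0.5 4.2 1.6
  endloop
 endfacet
 facet normal 0.475 0.673 -0.567
  outer loop
   vertex 3.8 2.8 2.7
   vertex 0.5 4.2 1.6
   vertex 3.9 4.5 4.8
  endloop
 endfacet
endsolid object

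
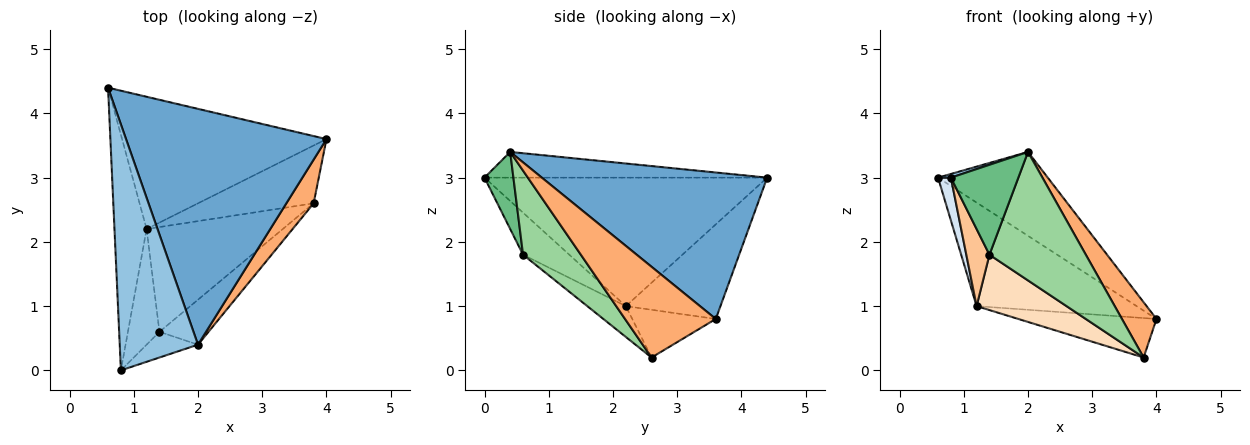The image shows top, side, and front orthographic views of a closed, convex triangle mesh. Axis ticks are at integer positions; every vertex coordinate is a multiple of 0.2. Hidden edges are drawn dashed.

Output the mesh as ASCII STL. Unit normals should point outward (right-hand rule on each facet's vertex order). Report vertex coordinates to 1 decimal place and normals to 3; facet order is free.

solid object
 facet normal 0.567 0.276 0.776
  outer loop
   vertex 2.0 0.4 3.4
   vertex 4.0 3.6 0.8
   vertex 0.6 4.4 3.0
  endloop
 endfacet
 facet normal -0.312 -0.014 0.950
  outer loop
   vertex 2.0 0.4 3.4
   vertex 0.6 4.4 3.0
   vertex 0.8 0.0 3.0
  endloop
 endfacet
 facet normal -0.342 0.579 -0.740
  outer loop
   vertex 1.2 2.2 1.0
   vertex 0.6 4.4 3.0
   vertex 4.0 3.6 0.8
  endloop
 endfacet
 facet normal -0.969 -0.044 -0.242
  outer loop
   vertex 1.2 2.2 1.0
   vertex 0.8 0.0 3.0
   vertex 0.6 4.4 3.0
  endloop
 endfacet
 facet normal -0.323 0.534 -0.782
  outer loop
   vertex 3.8 2.6 0.2
   vertex 1.2 2.2 1.0
   vertex 4.0 3.6 0.8
  endloop
 endfacet
 facet normal 0.900 -0.342 0.271
  outer loop
   vertex 3.8 2.6 0.2
   vertex 4.0 3.6 0.8
   vertex 2.0 0.4 3.4
  endloop
 endfacet
 facet normal -0.743 -0.371 -0.557
  outer loop
   vertex 1.4 0.6 1.8
   vertex 0.8 0.0 3.0
   vertex 1.2 2.2 1.0
  endloop
 endfacet
 facet normal -0.196 -0.458 -0.867
  outer loop
   vertex 1.4 0.6 1.8
   vertex 1.2 2.2 1.0
   vertex 3.8 2.6 0.2
  endloop
 endfacet
 facet normal 0.381 -0.889 -0.254
  outer loop
   vertex 1.4 0.6 1.8
   vertex 2.0 0.4 3.4
   vertex 0.8 0.0 3.0
  endloop
 endfacet
 facet normal 0.493 -0.821 -0.287
  outer loop
   vertex 1.4 0.6 1.8
   vertex 3.8 2.6 0.2
   vertex 2.0 0.4 3.4
  endloop
 endfacet
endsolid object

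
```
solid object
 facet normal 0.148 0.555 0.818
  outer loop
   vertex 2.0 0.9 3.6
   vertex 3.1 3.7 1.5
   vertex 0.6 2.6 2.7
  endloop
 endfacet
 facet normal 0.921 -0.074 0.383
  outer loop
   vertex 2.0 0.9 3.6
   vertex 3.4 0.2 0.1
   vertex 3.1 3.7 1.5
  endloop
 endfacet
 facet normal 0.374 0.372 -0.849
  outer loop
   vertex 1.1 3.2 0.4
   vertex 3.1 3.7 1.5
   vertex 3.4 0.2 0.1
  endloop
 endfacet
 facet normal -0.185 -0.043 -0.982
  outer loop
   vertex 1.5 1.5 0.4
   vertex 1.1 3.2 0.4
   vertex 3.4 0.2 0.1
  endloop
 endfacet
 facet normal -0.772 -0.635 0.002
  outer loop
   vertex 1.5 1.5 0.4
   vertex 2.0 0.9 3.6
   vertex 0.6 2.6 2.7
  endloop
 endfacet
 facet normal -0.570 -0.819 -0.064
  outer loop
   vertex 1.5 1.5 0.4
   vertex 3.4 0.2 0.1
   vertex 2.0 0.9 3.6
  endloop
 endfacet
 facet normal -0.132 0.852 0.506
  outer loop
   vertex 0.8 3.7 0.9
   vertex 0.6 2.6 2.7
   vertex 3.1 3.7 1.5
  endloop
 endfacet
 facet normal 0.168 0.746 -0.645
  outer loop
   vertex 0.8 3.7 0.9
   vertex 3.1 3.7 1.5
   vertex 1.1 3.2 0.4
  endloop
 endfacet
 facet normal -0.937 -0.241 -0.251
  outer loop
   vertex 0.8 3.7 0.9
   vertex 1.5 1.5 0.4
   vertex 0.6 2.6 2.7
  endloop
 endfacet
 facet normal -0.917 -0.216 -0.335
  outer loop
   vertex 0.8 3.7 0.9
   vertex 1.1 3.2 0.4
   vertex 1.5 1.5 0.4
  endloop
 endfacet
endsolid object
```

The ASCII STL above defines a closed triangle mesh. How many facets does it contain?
10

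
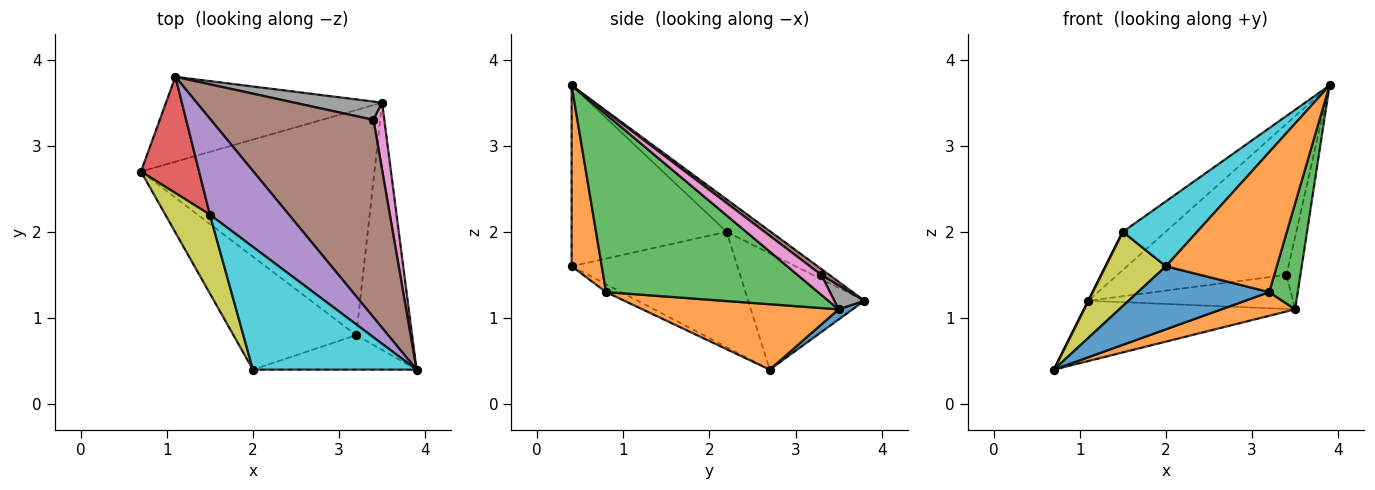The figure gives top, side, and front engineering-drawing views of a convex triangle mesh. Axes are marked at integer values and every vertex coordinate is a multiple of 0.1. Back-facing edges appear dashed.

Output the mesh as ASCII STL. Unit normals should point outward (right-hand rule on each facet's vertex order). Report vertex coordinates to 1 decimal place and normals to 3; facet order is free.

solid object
 facet normal 0.038 0.579 -0.815
  outer loop
   vertex 3.5 3.5 1.1
   vertex 0.7 2.7 0.4
   vertex 1.1 3.8 1.2
  endloop
 endfacet
 facet normal 0.268 -0.101 -0.958
  outer loop
   vertex 3.2 0.8 1.3
   vertex 0.7 2.7 0.4
   vertex 3.5 3.5 1.1
  endloop
 endfacet
 facet normal 0.946 -0.127 -0.297
  outer loop
   vertex 3.2 0.8 1.3
   vertex 3.5 3.5 1.1
   vertex 3.9 0.4 3.7
  endloop
 endfacet
 facet normal -0.894 0.000 0.447
  outer loop
   vertex 1.5 2.2 2.0
   vertex 1.1 3.8 1.2
   vertex 0.7 2.7 0.4
  endloop
 endfacet
 facet normal -0.356 0.345 0.868
  outer loop
   vertex 1.5 2.2 2.0
   vertex 3.9 0.4 3.7
   vertex 1.1 3.8 1.2
  endloop
 endfacet
 facet normal 0.028 0.607 0.794
  outer loop
   vertex 3.4 3.3 1.5
   vertex 1.1 3.8 1.2
   vertex 3.9 0.4 3.7
  endloop
 endfacet
 facet normal 0.782 0.456 0.424
  outer loop
   vertex 3.4 3.3 1.5
   vertex 3.9 0.4 3.7
   vertex 3.5 3.5 1.1
  endloop
 endfacet
 facet normal 0.129 0.874 0.469
  outer loop
   vertex 3.4 3.3 1.5
   vertex 3.5 3.5 1.1
   vertex 1.1 3.8 1.2
  endloop
 endfacet
 facet normal -0.883 -0.321 0.341
  outer loop
   vertex 2.0 0.4 1.6
   vertex 1.5 2.2 2.0
   vertex 0.7 2.7 0.4
  endloop
 endfacet
 facet normal -0.699 -0.335 0.632
  outer loop
   vertex 2.0 0.4 1.6
   vertex 3.9 0.4 3.7
   vertex 1.5 2.2 2.0
  endloop
 endfacet
 facet normal -0.056 -0.486 -0.872
  outer loop
   vertex 2.0 0.4 1.6
   vertex 0.7 2.7 0.4
   vertex 3.2 0.8 1.3
  endloop
 endfacet
 facet normal 0.255 -0.939 -0.231
  outer loop
   vertex 2.0 0.4 1.6
   vertex 3.2 0.8 1.3
   vertex 3.9 0.4 3.7
  endloop
 endfacet
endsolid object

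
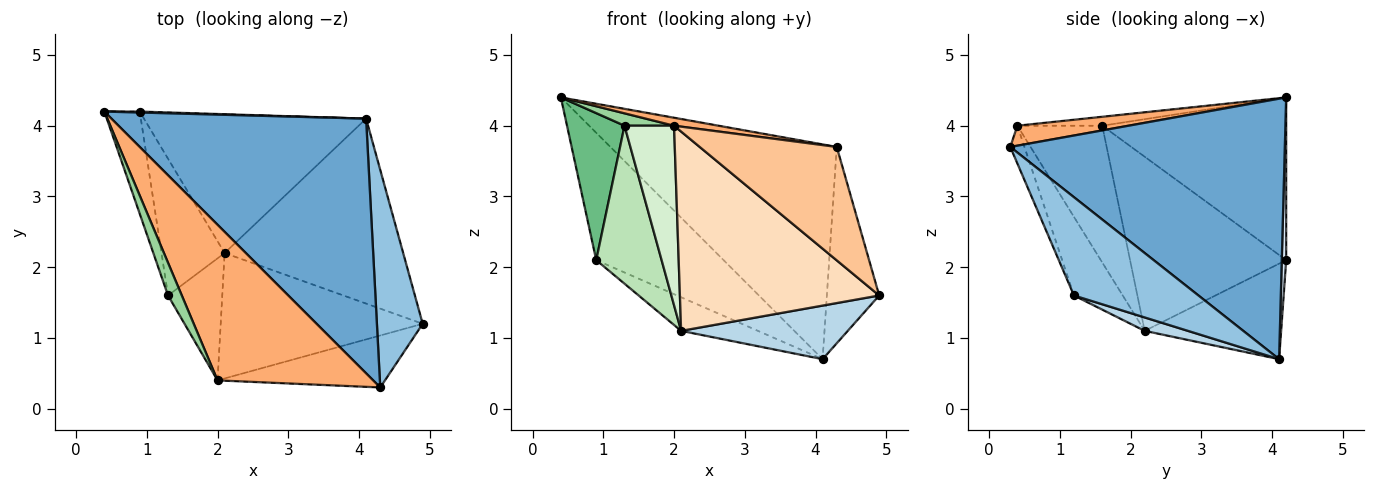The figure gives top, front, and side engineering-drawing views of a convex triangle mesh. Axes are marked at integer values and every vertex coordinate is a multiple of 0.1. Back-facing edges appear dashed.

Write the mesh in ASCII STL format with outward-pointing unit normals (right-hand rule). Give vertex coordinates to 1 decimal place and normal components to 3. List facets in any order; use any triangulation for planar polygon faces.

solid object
 facet normal 0.616 0.508 0.602
  outer loop
   vertex 4.3 0.3 3.7
   vertex 4.1 4.1 0.7
   vertex 0.4 4.2 4.4
  endloop
 endfacet
 facet normal 0.847 0.356 0.395
  outer loop
   vertex 4.3 0.3 3.7
   vertex 4.9 1.2 1.6
   vertex 4.1 4.1 0.7
  endloop
 endfacet
 facet normal 0.072 -0.277 -0.958
  outer loop
   vertex 2.1 2.2 1.1
   vertex 4.1 4.1 0.7
   vertex 4.9 1.2 1.6
  endloop
 endfacet
 facet normal 0.035 0.999 0.008
  outer loop
   vertex 0.9 4.2 2.1
   vertex 0.4 4.2 4.4
   vertex 4.1 4.1 0.7
  endloop
 endfacet
 facet normal -0.386 0.217 -0.897
  outer loop
   vertex 0.9 4.2 2.1
   vertex 4.1 4.1 0.7
   vertex 2.1 2.2 1.1
  endloop
 endfacet
 facet normal 0.127 -0.051 0.991
  outer loop
   vertex 2.0 0.4 4.0
   vertex 4.3 0.3 3.7
   vertex 0.4 4.2 4.4
  endloop
 endfacet
 facet normal -0.093 -0.905 -0.415
  outer loop
   vertex 2.0 0.4 4.0
   vertex 4.9 1.2 1.6
   vertex 4.3 0.3 3.7
  endloop
 endfacet
 facet normal -0.203 -0.829 -0.521
  outer loop
   vertex 2.0 0.4 4.0
   vertex 2.1 2.2 1.1
   vertex 4.9 1.2 1.6
  endloop
 endfacet
 facet normal -0.935 -0.292 -0.203
  outer loop
   vertex 1.3 1.6 4.0
   vertex 0.4 4.2 4.4
   vertex 0.9 4.2 2.1
  endloop
 endfacet
 facet normal -0.519 -0.303 0.800
  outer loop
   vertex 1.3 1.6 4.0
   vertex 2.0 0.4 4.0
   vertex 0.4 4.2 4.4
  endloop
 endfacet
 facet normal -0.875 -0.366 -0.317
  outer loop
   vertex 1.3 1.6 4.0
   vertex 0.9 4.2 2.1
   vertex 2.1 2.2 1.1
  endloop
 endfacet
 facet normal -0.817 -0.477 -0.324
  outer loop
   vertex 1.3 1.6 4.0
   vertex 2.1 2.2 1.1
   vertex 2.0 0.4 4.0
  endloop
 endfacet
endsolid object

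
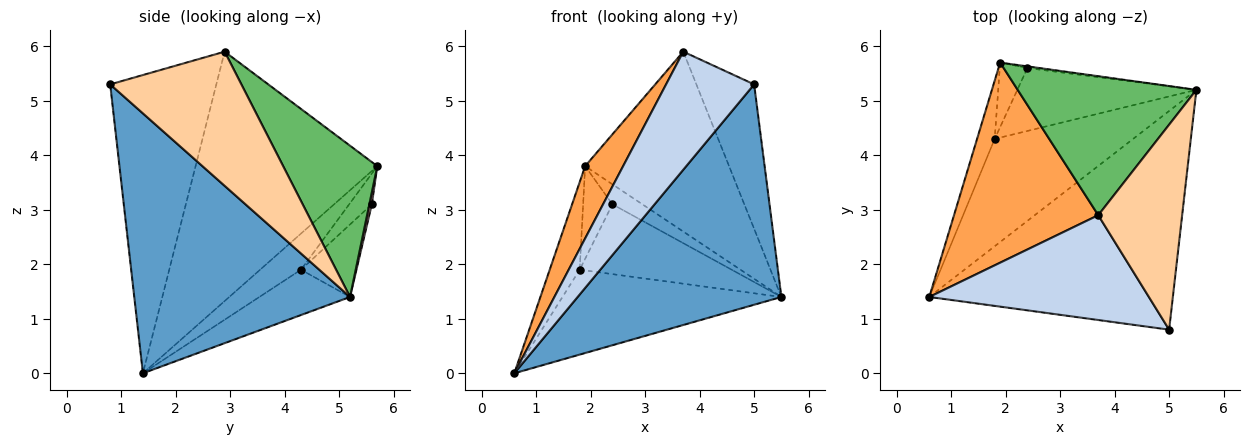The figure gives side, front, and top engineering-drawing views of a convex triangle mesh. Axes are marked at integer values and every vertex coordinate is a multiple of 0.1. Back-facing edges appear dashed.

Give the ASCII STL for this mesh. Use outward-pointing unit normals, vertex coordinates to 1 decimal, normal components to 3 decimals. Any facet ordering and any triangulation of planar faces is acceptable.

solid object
 facet normal 0.601 -0.567 -0.563
  outer loop
   vertex 5.0 0.8 5.3
   vertex 0.6 1.4 0.0
   vertex 5.5 5.2 1.4
  endloop
 endfacet
 facet normal -0.670 -0.555 0.493
  outer loop
   vertex 3.7 2.9 5.9
   vertex 0.6 1.4 0.0
   vertex 5.0 0.8 5.3
  endloop
 endfacet
 facet normal -0.852 -0.178 0.493
  outer loop
   vertex 3.7 2.9 5.9
   vertex 1.9 5.7 3.8
   vertex 0.6 1.4 0.0
  endloop
 endfacet
 facet normal 0.794 0.350 0.497
  outer loop
   vertex 3.7 2.9 5.9
   vertex 5.0 0.8 5.3
   vertex 5.5 5.2 1.4
  endloop
 endfacet
 facet normal 0.460 0.703 0.543
  outer loop
   vertex 3.7 2.9 5.9
   vertex 5.5 5.2 1.4
   vertex 1.9 5.7 3.8
  endloop
 endfacet
 facet normal -0.249 0.601 -0.760
  outer loop
   vertex 1.8 4.3 1.9
   vertex 5.5 5.2 1.4
   vertex 0.6 1.4 0.0
  endloop
 endfacet
 facet normal -0.750 0.550 -0.366
  outer loop
   vertex 1.8 4.3 1.9
   vertex 0.6 1.4 0.0
   vertex 1.9 5.7 3.8
  endloop
 endfacet
 facet normal 0.083 0.993 -0.083
  outer loop
   vertex 2.4 5.6 3.1
   vertex 1.9 5.7 3.8
   vertex 5.5 5.2 1.4
  endloop
 endfacet
 facet normal -0.262 0.717 -0.646
  outer loop
   vertex 2.4 5.6 3.1
   vertex 5.5 5.2 1.4
   vertex 1.8 4.3 1.9
  endloop
 endfacet
 facet normal -0.536 0.693 -0.482
  outer loop
   vertex 2.4 5.6 3.1
   vertex 1.8 4.3 1.9
   vertex 1.9 5.7 3.8
  endloop
 endfacet
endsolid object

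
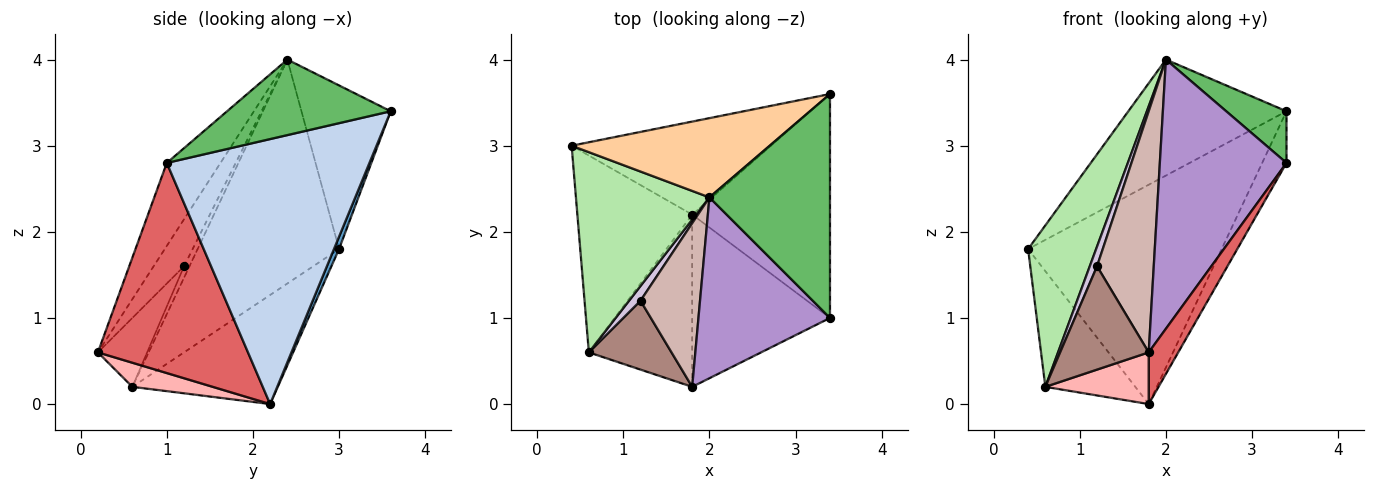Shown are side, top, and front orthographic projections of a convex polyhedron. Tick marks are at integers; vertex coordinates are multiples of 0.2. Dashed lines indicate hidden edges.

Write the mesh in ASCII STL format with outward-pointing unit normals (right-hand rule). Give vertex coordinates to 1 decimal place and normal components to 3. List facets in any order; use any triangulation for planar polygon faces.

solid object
 facet normal 0.024 0.920 -0.390
  outer loop
   vertex 1.8 2.2 0.0
   vertex 0.4 3.0 1.8
   vertex 3.4 3.6 3.4
  endloop
 endfacet
 facet normal 0.882 0.106 -0.459
  outer loop
   vertex 1.8 2.2 0.0
   vertex 3.4 3.6 3.4
   vertex 3.4 1.0 2.8
  endloop
 endfacet
 facet normal -0.634 0.392 -0.667
  outer loop
   vertex 0.6 0.6 0.2
   vertex 0.4 3.0 1.8
   vertex 1.8 2.2 0.0
  endloop
 endfacet
 facet normal -0.422 0.748 0.511
  outer loop
   vertex 2.0 2.4 4.0
   vertex 3.4 3.6 3.4
   vertex 0.4 3.0 1.8
  endloop
 endfacet
 facet normal 0.521 -0.192 0.832
  outer loop
   vertex 2.0 2.4 4.0
   vertex 3.4 1.0 2.8
   vertex 3.4 3.6 3.4
  endloop
 endfacet
 facet normal -0.794 -0.382 0.473
  outer loop
   vertex 2.0 2.4 4.0
   vertex 0.4 3.0 1.8
   vertex 0.6 0.6 0.2
  endloop
 endfacet
 facet normal 0.825 -0.162 -0.541
  outer loop
   vertex 1.8 0.2 0.6
   vertex 1.8 2.2 0.0
   vertex 3.4 1.0 2.8
  endloop
 endfacet
 facet normal 0.218 -0.280 -0.935
  outer loop
   vertex 1.8 0.2 0.6
   vertex 0.6 0.6 0.2
   vertex 1.8 2.2 0.0
  endloop
 endfacet
 facet normal -0.332 -0.783 0.526
  outer loop
   vertex 1.8 0.2 0.6
   vertex 3.4 1.0 2.8
   vertex 2.0 2.4 4.0
  endloop
 endfacet
 facet normal -0.514 -0.686 0.514
  outer loop
   vertex 1.2 1.2 1.6
   vertex 2.0 2.4 4.0
   vertex 0.6 0.6 0.2
  endloop
 endfacet
 facet normal -0.420 -0.755 0.504
  outer loop
   vertex 1.2 1.2 1.6
   vertex 0.6 0.6 0.2
   vertex 1.8 0.2 0.6
  endloop
 endfacet
 facet normal -0.405 -0.756 0.513
  outer loop
   vertex 1.2 1.2 1.6
   vertex 1.8 0.2 0.6
   vertex 2.0 2.4 4.0
  endloop
 endfacet
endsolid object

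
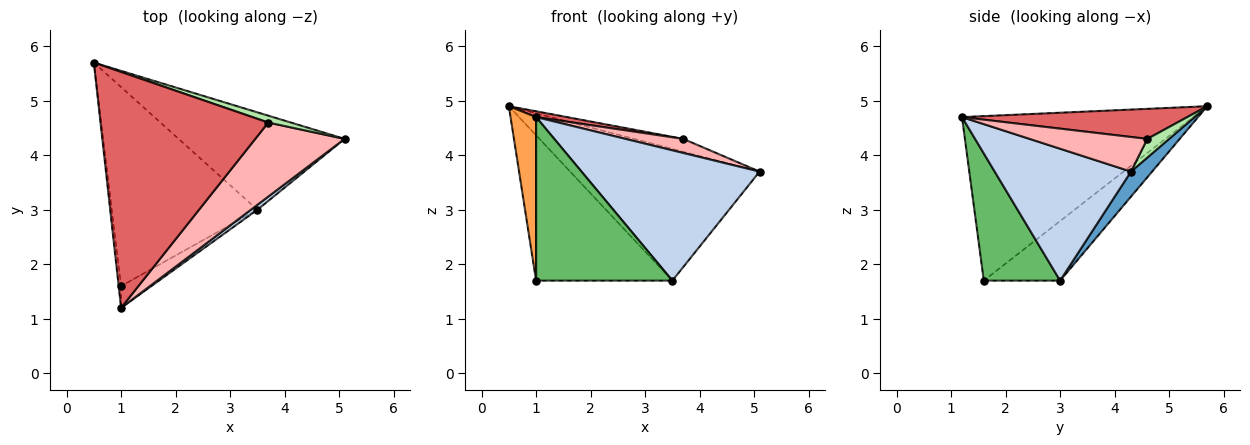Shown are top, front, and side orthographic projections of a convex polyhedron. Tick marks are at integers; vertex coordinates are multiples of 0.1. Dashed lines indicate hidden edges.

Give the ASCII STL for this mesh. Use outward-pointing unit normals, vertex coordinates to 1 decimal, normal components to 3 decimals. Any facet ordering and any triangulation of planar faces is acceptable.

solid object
 facet normal 0.089 0.801 -0.592
  outer loop
   vertex 3.5 3.0 1.7
   vertex 0.5 5.7 4.9
   vertex 5.1 4.3 3.7
  endloop
 endfacet
 facet normal 0.607 -0.794 0.030
  outer loop
   vertex 3.5 3.0 1.7
   vertex 5.1 4.3 3.7
   vertex 1.0 1.2 4.7
  endloop
 endfacet
 facet normal -0.994 -0.110 -0.015
  outer loop
   vertex 1.0 1.6 1.7
   vertex 1.0 1.2 4.7
   vertex 0.5 5.7 4.9
  endloop
 endfacet
 facet normal -0.314 0.560 -0.767
  outer loop
   vertex 1.0 1.6 1.7
   vertex 0.5 5.7 4.9
   vertex 3.5 3.0 1.7
  endloop
 endfacet
 facet normal 0.485 -0.867 -0.116
  outer loop
   vertex 1.0 1.6 1.7
   vertex 3.5 3.0 1.7
   vertex 1.0 1.2 4.7
  endloop
 endfacet
 facet normal 0.365 0.820 0.441
  outer loop
   vertex 3.7 4.6 4.3
   vertex 5.1 4.3 3.7
   vertex 0.5 5.7 4.9
  endloop
 endfacet
 facet normal 0.176 -0.024 0.984
  outer loop
   vertex 3.7 4.6 4.3
   vertex 0.5 5.7 4.9
   vertex 1.0 1.2 4.7
  endloop
 endfacet
 facet normal 0.356 -0.175 0.918
  outer loop
   vertex 3.7 4.6 4.3
   vertex 1.0 1.2 4.7
   vertex 5.1 4.3 3.7
  endloop
 endfacet
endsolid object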